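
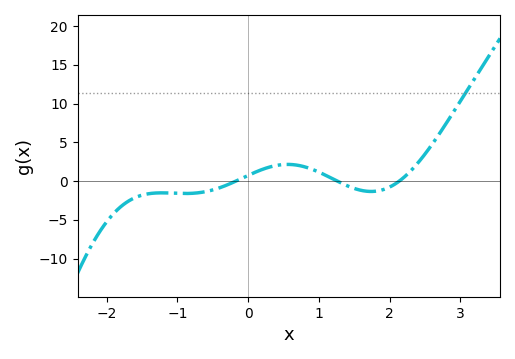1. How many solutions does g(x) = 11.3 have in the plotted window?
1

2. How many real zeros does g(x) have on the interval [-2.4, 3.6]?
3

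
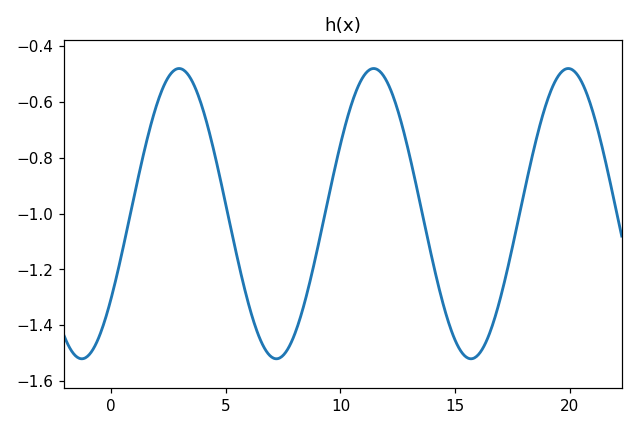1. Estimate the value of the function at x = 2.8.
-0.484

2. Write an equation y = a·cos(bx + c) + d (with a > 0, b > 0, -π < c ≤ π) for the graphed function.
y = 0.52cos(0.74x - 2.19) - 1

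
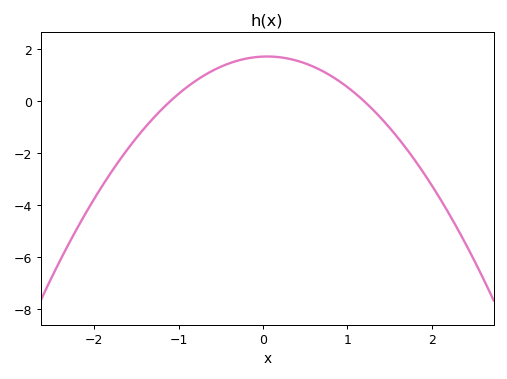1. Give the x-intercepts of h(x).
-1.1, 1.2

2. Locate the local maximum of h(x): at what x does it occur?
0.05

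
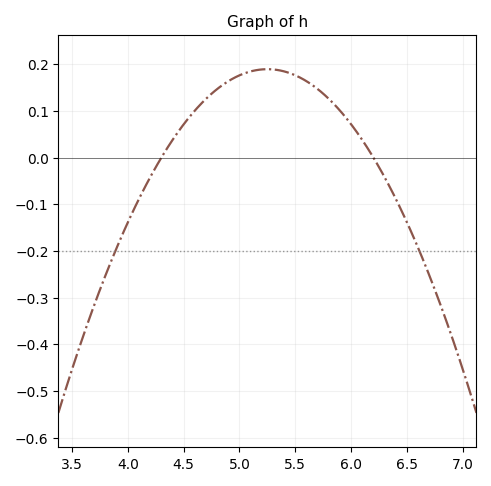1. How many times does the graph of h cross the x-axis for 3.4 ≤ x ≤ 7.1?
2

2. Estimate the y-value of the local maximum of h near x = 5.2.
0.19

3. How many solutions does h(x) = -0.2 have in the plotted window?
2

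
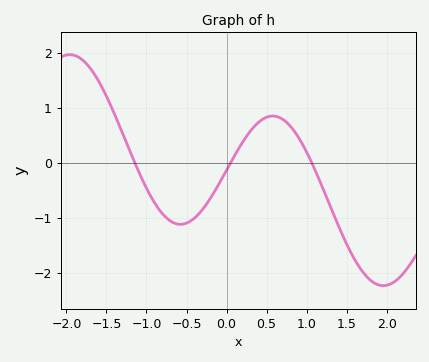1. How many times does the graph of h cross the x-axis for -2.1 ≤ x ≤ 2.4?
3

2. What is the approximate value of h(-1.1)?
-0.2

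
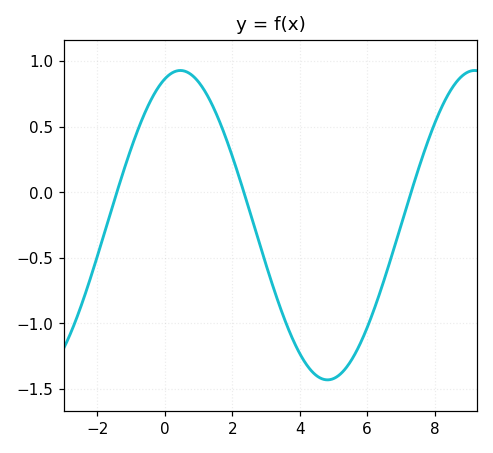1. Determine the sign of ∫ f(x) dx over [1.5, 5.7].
negative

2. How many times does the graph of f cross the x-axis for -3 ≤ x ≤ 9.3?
3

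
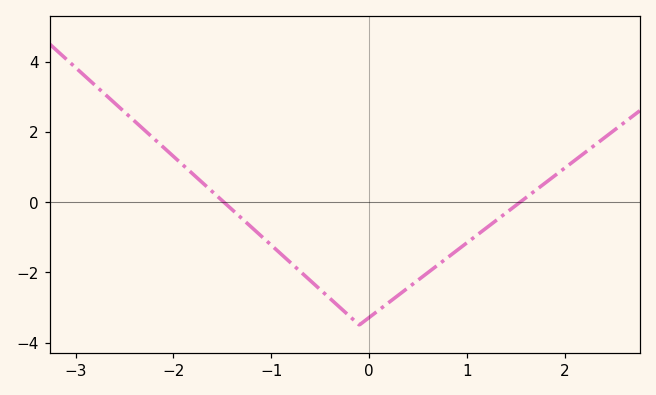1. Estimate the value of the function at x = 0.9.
-1.37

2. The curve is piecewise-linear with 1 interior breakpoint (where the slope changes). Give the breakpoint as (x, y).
(-0.1, -3.5)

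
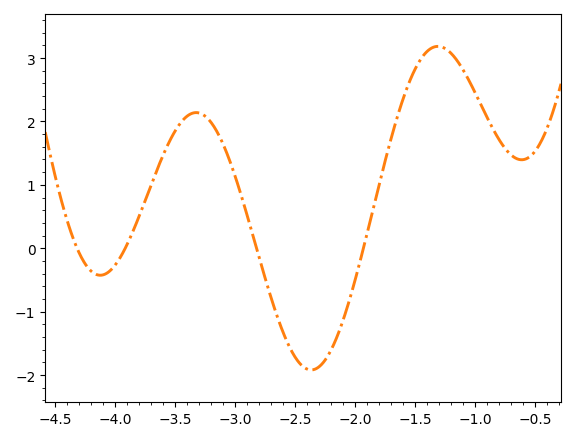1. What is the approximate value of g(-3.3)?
2.13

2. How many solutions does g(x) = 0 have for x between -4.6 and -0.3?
4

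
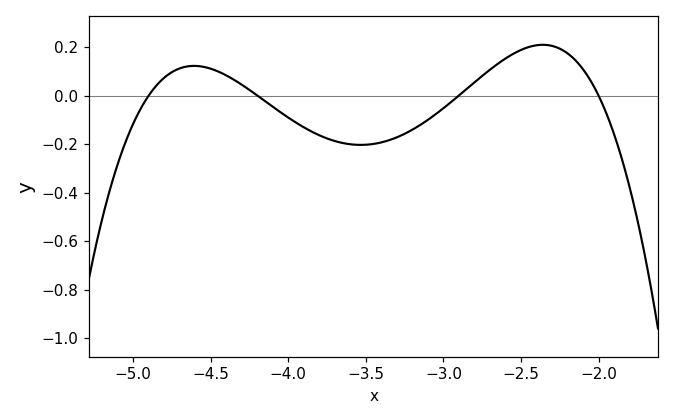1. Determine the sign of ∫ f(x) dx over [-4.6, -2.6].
negative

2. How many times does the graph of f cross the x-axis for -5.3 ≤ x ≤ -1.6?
4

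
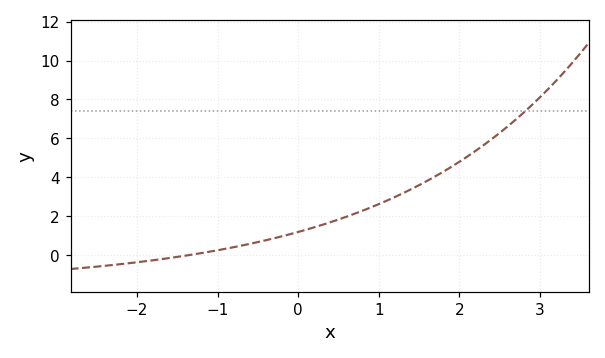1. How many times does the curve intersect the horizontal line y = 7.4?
1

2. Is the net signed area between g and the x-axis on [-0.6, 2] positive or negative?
positive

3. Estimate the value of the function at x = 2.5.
6.2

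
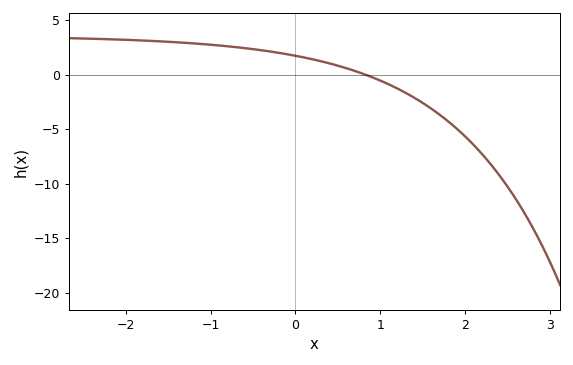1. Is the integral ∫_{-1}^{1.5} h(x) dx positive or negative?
positive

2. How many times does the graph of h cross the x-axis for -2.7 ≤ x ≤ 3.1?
1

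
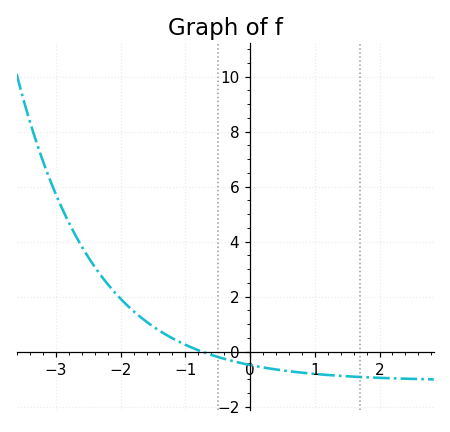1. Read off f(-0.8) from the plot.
0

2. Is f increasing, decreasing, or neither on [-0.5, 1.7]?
decreasing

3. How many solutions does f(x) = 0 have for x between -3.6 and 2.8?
1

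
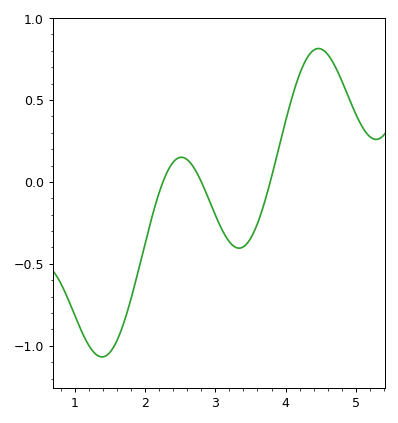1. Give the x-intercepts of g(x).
2.25, 2.8, 3.78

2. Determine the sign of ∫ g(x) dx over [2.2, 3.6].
negative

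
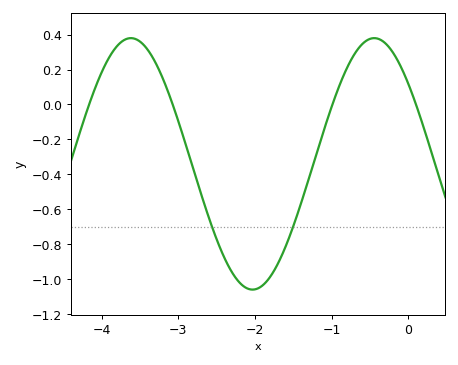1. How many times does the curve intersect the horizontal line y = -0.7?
2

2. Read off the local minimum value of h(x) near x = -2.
-1.06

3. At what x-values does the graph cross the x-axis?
-4.16, -3.07, -0.99, 0.1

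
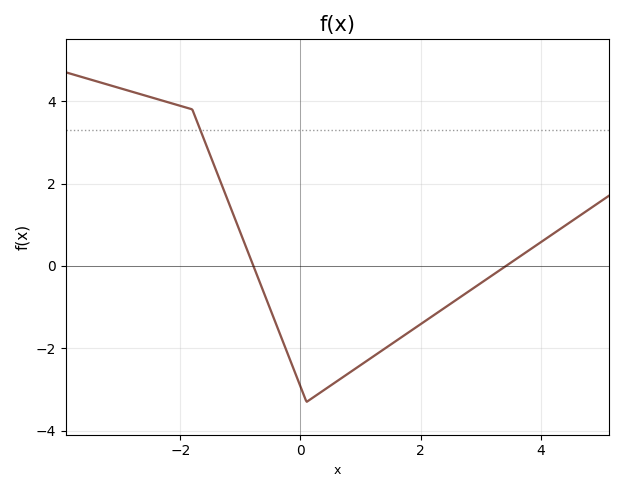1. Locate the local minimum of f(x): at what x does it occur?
0.1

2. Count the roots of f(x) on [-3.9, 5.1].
2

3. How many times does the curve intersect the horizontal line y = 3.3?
1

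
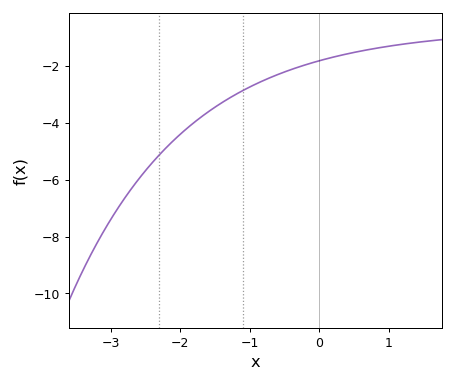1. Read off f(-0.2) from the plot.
-2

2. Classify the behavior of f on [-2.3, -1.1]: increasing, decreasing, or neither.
increasing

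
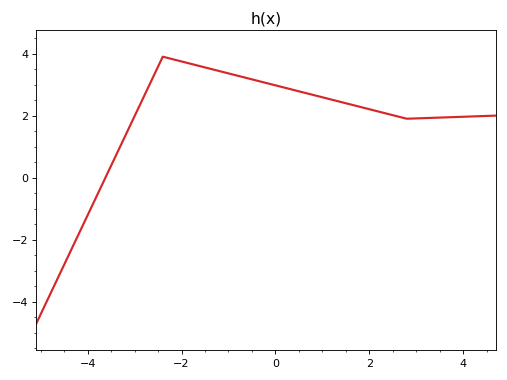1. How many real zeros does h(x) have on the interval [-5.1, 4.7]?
1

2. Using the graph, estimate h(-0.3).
3.09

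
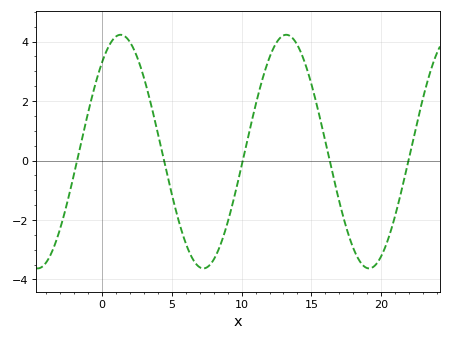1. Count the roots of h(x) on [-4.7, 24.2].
5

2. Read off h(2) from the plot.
3.99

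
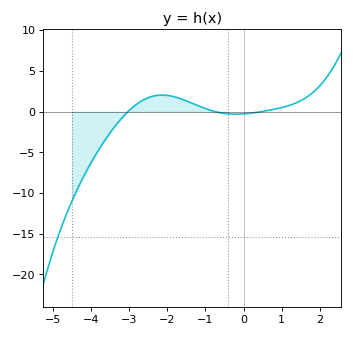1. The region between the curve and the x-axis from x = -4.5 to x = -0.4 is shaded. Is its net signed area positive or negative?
negative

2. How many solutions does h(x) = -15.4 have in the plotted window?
1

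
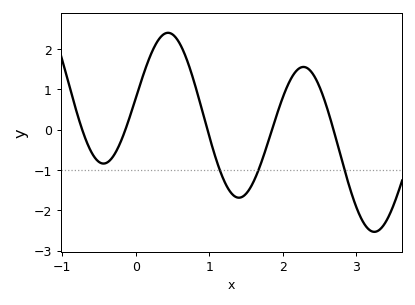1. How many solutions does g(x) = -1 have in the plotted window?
3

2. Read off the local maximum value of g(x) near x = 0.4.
2.41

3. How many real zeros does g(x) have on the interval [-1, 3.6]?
5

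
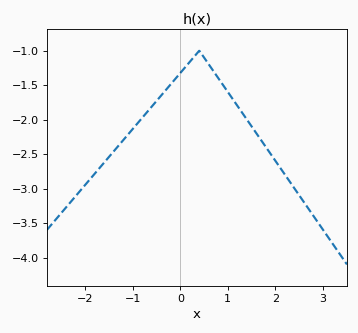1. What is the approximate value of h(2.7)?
-3.29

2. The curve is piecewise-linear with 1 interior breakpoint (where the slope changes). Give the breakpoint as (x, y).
(0.4, -1)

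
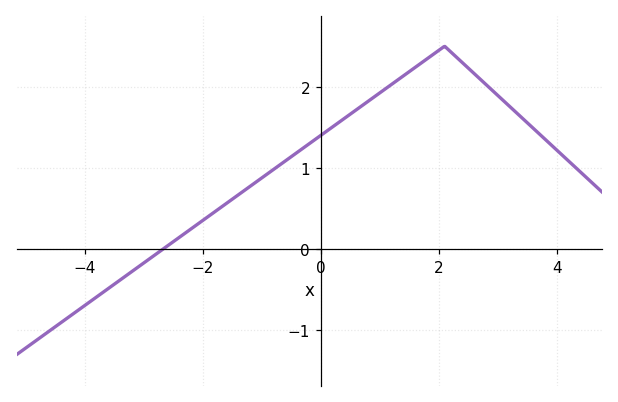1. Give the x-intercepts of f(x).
-2.6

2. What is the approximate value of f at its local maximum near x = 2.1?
2.5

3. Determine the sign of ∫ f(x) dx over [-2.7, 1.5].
positive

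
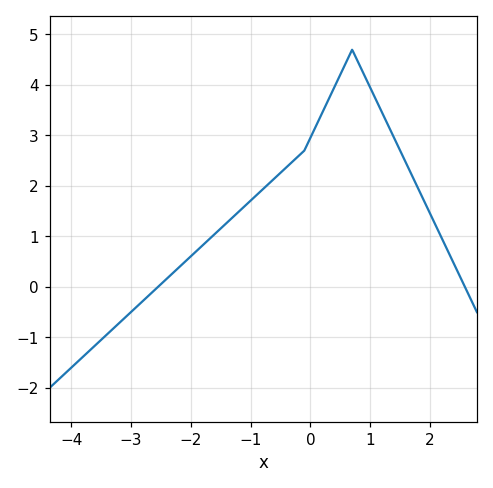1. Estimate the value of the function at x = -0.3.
2.48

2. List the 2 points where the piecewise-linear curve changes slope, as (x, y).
(-0.1, 2.7); (0.7, 4.7)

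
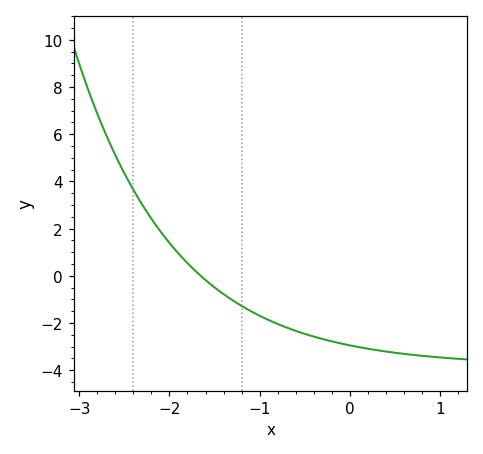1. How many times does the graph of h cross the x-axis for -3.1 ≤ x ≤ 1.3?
1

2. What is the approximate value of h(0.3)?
-3.15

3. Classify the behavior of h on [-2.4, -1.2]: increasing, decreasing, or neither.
decreasing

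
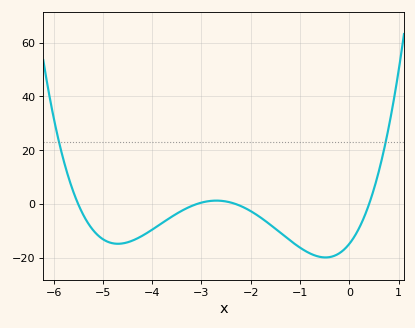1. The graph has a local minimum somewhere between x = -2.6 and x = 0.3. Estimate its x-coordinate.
-0.5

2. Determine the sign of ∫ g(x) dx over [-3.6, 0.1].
negative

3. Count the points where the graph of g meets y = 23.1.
2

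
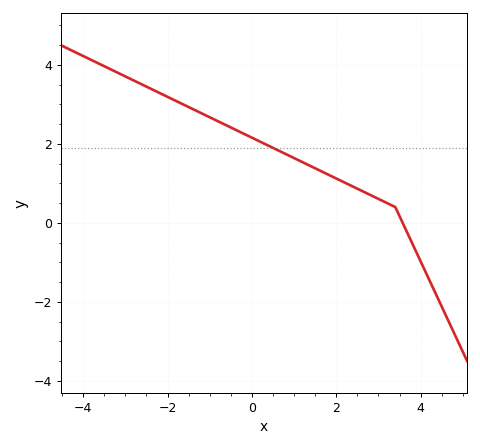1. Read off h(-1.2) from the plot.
2.8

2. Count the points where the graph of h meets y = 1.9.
1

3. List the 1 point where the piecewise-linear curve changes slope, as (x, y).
(3.4, 0.4)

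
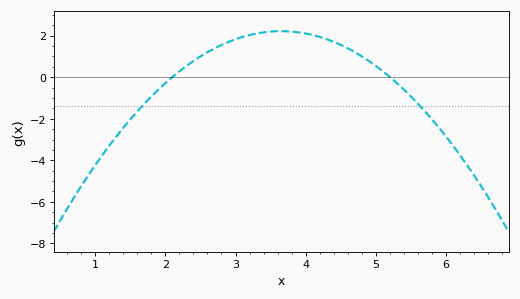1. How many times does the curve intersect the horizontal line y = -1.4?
2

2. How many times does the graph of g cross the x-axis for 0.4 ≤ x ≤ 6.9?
2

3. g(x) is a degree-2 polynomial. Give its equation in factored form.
y = -0.92(x - 2.1)(x - 5.2)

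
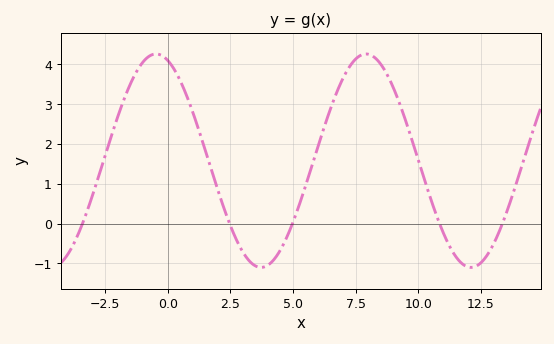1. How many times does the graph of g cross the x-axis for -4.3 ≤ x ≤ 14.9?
5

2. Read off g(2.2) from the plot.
0.465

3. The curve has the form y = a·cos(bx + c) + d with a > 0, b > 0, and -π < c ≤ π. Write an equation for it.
y = 2.68cos(0.75x + 0.35) + 1.58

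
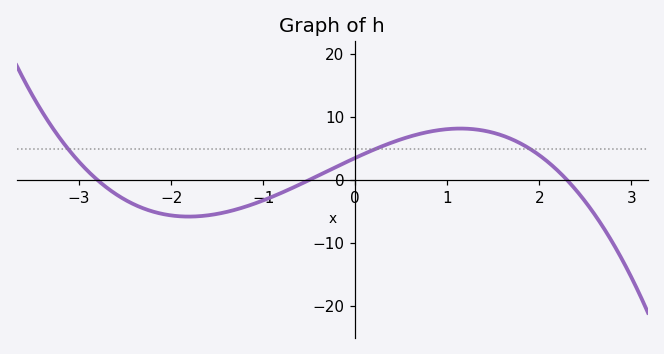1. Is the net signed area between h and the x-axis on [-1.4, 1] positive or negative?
positive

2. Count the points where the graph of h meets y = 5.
3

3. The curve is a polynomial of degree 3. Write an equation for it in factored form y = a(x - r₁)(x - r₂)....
y = -1.09(x + 2.8)(x + 0.5)(x - 2.3)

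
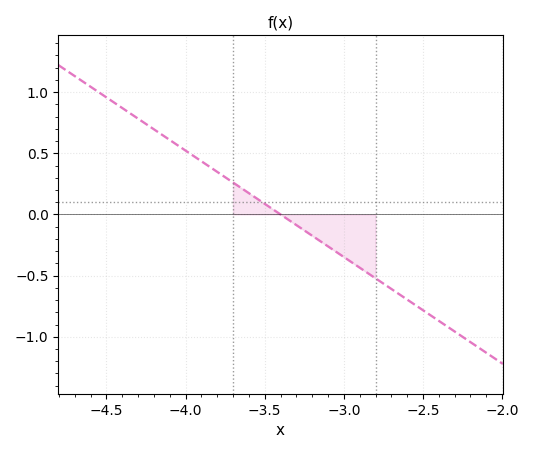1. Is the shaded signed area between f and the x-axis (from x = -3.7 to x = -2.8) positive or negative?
negative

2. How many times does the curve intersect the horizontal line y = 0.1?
1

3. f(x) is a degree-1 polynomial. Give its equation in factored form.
y = -0.87(x + 3.4)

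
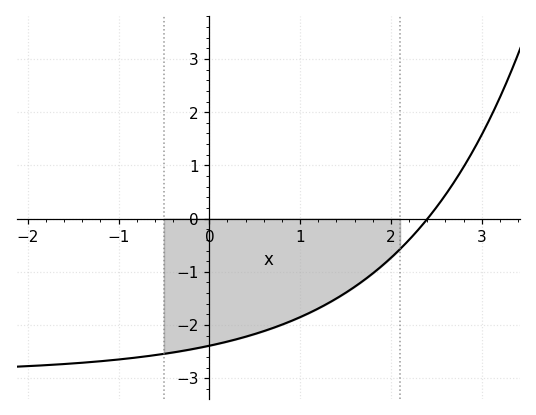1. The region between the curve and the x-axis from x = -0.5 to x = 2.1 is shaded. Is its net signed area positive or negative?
negative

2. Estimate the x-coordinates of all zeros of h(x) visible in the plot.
2.4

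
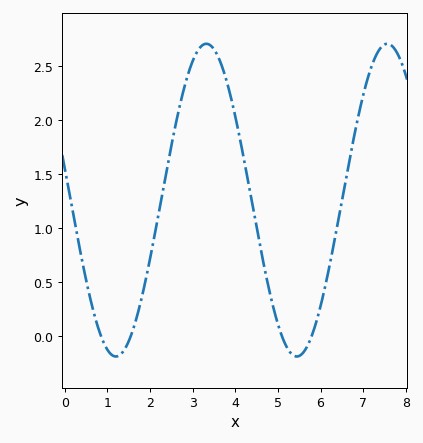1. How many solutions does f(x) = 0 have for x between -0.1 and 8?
4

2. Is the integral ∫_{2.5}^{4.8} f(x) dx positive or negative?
positive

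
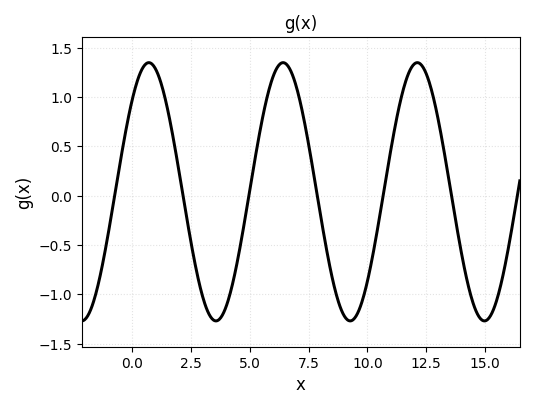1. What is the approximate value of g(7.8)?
0.1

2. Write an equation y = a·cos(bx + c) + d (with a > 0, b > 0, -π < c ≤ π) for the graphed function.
y = 1.31cos(1.1x - 0.77) + 0.04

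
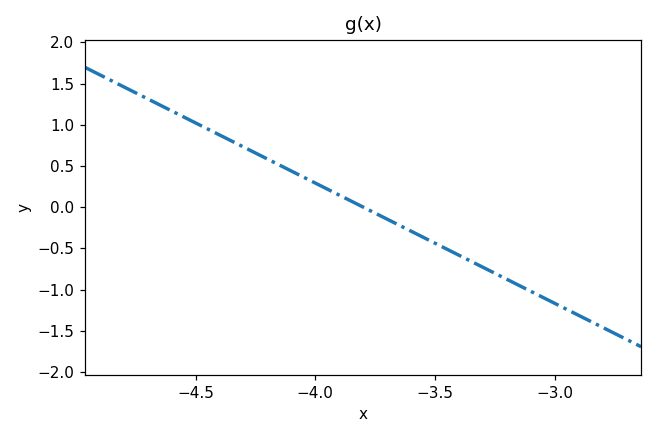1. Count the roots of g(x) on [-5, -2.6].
1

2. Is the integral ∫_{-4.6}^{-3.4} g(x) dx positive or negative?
positive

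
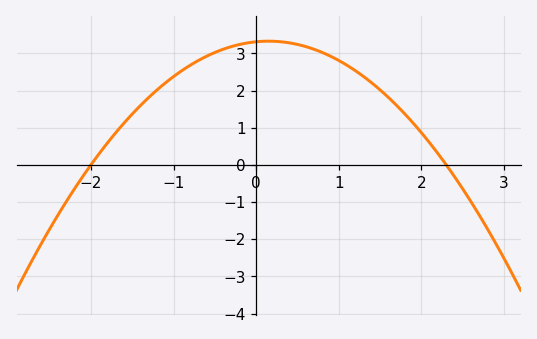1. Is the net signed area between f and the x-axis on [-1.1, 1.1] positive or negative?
positive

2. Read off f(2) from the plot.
0.864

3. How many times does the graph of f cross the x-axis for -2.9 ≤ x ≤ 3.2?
2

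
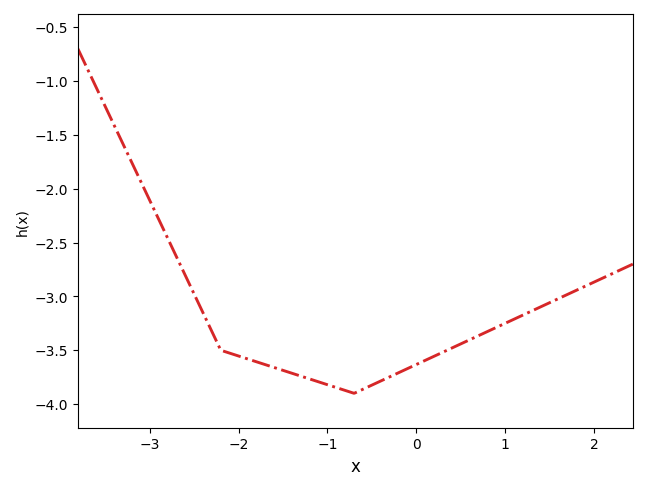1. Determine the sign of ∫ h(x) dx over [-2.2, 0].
negative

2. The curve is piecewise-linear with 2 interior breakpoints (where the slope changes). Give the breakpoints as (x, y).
(-2.2, -3.5); (-0.7, -3.9)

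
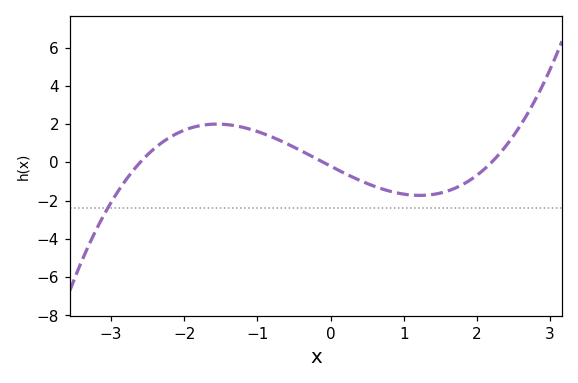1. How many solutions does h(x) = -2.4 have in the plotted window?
1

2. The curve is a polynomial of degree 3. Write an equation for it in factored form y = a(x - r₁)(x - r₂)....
y = 0.35(x + 2.6)(x + 0.1)(x - 2.2)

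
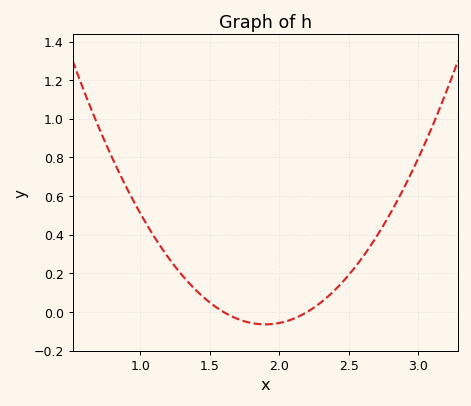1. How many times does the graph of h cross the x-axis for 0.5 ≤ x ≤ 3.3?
2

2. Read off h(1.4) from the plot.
0.12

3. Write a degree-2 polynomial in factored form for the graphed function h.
y = 0.71(x - 1.6)(x - 2.2)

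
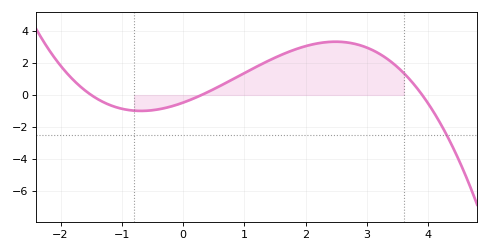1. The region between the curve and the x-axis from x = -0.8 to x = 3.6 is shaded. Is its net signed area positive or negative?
positive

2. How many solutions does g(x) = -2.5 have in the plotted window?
1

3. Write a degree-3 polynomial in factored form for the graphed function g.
y = -0.27(x + 1.5)(x - 0.3)(x - 3.9)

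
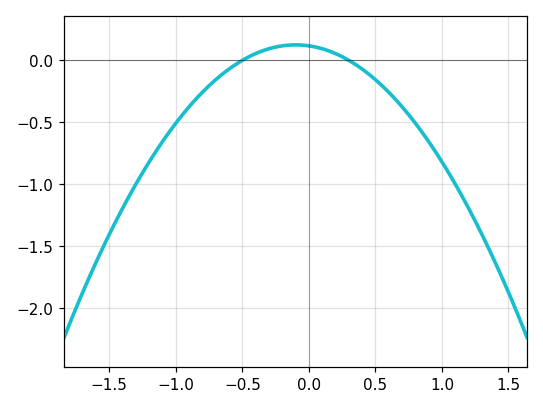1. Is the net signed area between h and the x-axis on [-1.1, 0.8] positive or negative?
negative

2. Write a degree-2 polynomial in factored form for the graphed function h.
y = -0.78(x + 0.5)(x - 0.3)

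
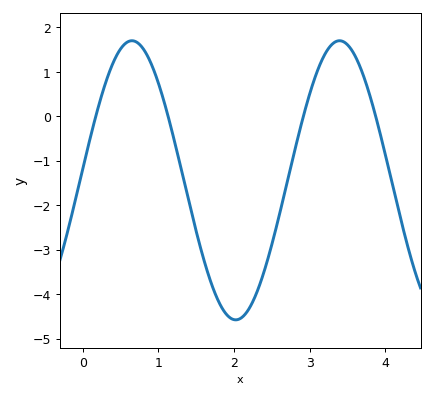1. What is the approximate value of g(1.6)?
-3.22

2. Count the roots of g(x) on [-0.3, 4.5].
4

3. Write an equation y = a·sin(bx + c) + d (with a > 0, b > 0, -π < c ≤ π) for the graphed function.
y = 3.14sin(2.29x + 0.08) - 1.44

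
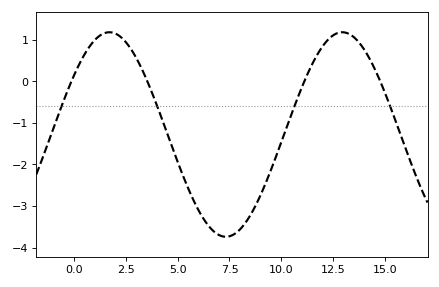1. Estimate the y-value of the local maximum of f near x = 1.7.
1.18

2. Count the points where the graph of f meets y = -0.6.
4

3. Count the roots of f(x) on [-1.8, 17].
4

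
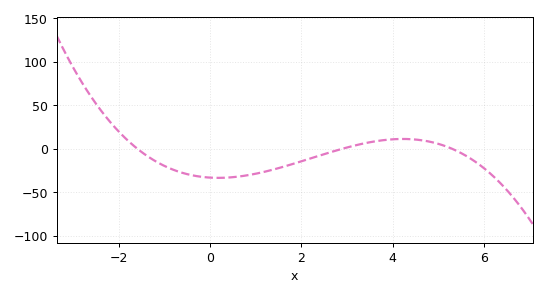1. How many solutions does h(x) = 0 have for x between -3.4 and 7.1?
3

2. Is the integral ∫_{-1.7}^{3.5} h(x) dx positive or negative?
negative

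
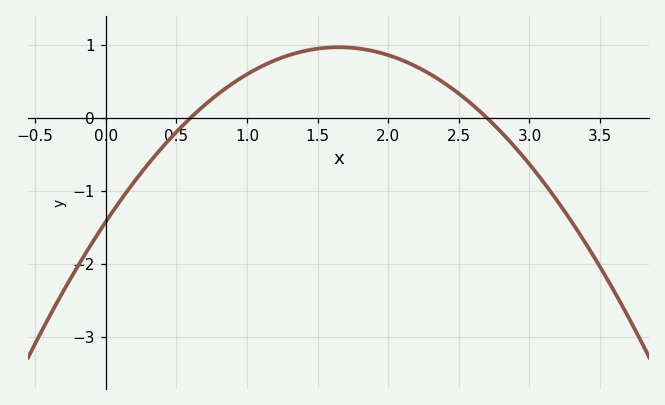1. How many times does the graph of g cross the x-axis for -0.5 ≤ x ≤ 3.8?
2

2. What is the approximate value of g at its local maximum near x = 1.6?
1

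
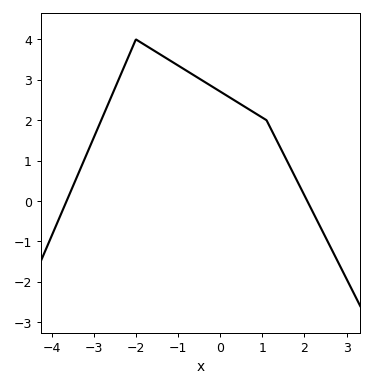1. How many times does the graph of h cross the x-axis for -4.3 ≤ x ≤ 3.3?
2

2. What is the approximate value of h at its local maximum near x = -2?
4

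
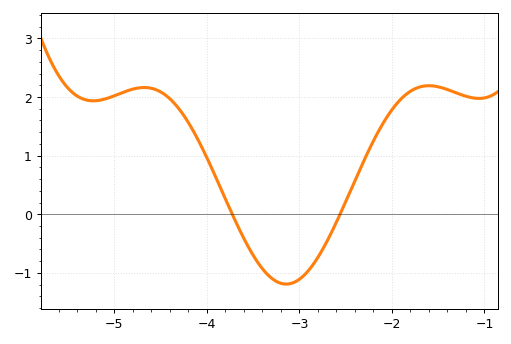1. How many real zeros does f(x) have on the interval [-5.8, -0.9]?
2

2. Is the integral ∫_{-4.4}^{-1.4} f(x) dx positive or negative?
positive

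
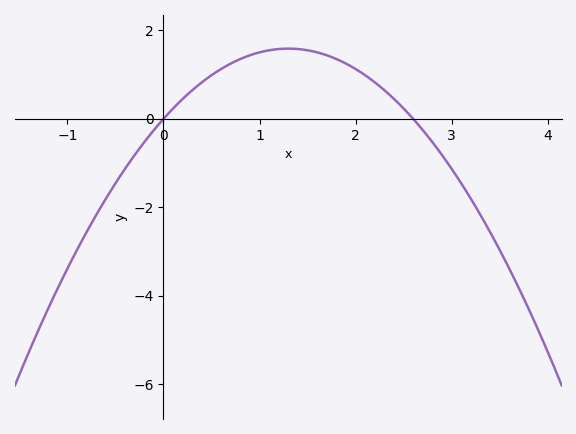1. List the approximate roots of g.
0, 2.6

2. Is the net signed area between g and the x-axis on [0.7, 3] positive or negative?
positive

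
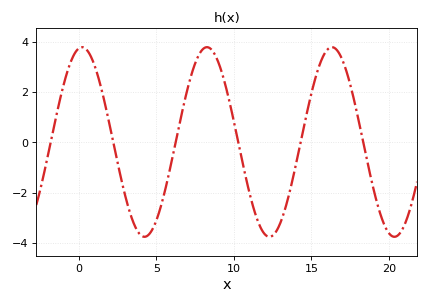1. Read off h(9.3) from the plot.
2.6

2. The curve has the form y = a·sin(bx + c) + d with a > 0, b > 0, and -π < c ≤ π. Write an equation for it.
y = 3.77sin(0.78x + 1.4) + 0.01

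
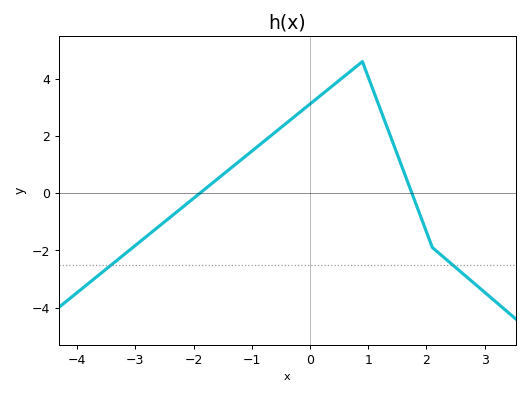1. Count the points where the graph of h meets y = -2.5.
2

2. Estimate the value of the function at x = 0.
3.2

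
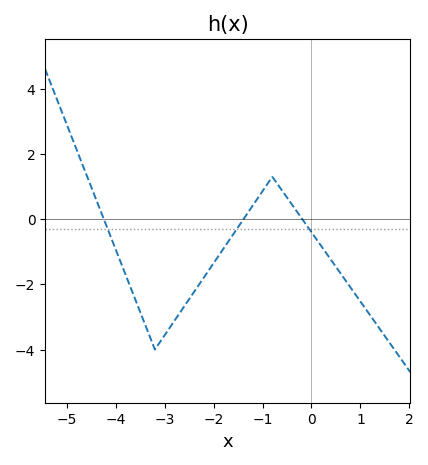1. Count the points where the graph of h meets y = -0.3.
3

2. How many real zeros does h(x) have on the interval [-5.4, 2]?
3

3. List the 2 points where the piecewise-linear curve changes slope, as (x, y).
(-3.2, -4); (-0.8, 1.3)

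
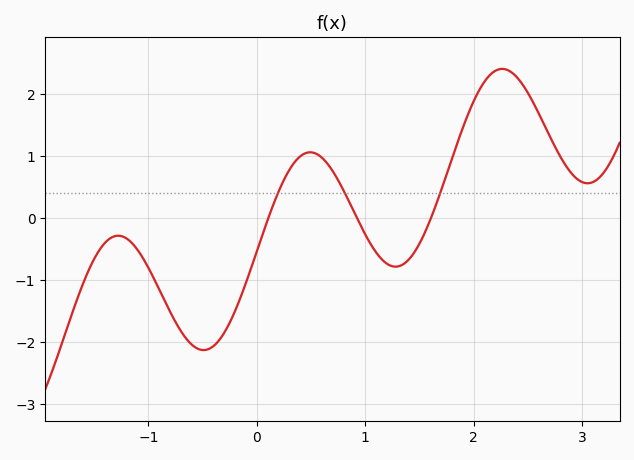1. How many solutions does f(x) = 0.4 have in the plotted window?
3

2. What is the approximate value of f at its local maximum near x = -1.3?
-0.282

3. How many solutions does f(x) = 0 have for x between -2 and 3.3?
3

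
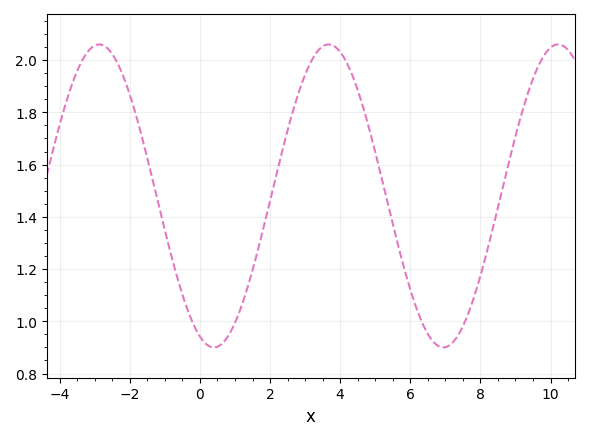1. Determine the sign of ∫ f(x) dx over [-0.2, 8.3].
positive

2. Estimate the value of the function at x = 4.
2.04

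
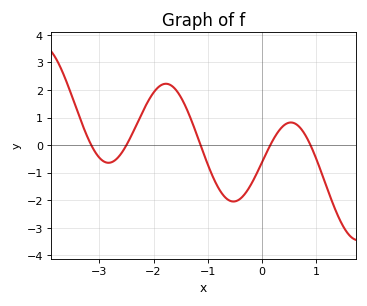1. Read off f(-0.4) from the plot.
-1.94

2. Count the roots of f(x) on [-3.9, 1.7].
5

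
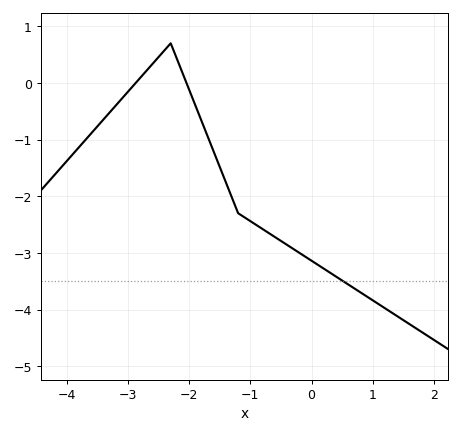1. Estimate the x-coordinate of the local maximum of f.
-2.3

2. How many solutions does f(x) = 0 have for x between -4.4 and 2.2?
2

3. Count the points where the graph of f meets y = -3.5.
1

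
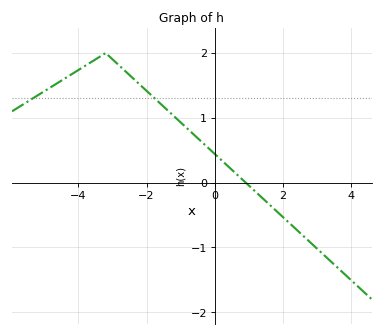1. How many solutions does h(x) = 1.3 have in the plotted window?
2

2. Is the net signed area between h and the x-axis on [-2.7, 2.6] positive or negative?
positive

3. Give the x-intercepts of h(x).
0.912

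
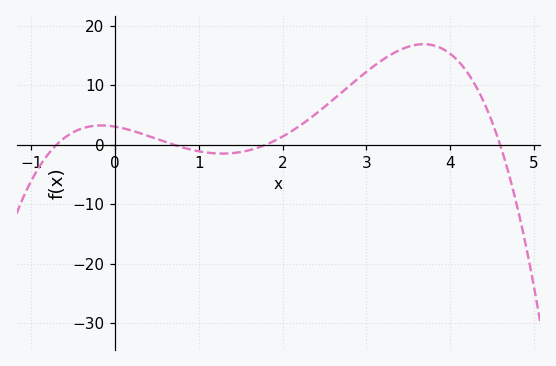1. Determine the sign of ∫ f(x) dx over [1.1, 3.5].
positive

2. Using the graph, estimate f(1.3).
-1.48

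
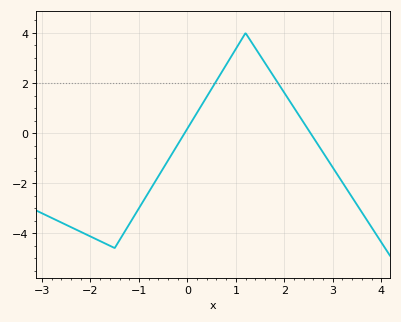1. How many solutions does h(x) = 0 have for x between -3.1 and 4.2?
2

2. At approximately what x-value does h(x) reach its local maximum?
1.2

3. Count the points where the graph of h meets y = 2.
2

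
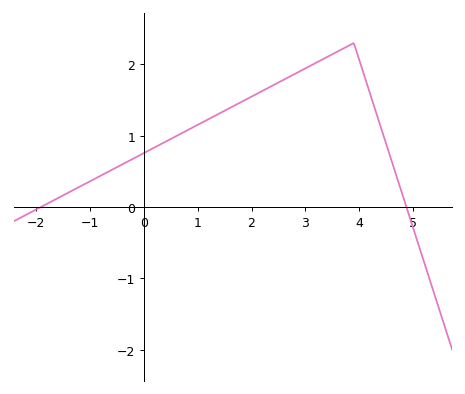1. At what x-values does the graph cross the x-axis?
-2, 4.8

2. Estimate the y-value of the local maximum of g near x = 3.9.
2.3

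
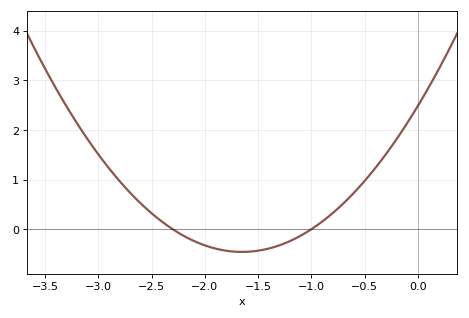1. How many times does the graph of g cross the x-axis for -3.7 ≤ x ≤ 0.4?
2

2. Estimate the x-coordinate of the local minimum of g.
-1.6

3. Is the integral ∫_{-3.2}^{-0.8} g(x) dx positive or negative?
positive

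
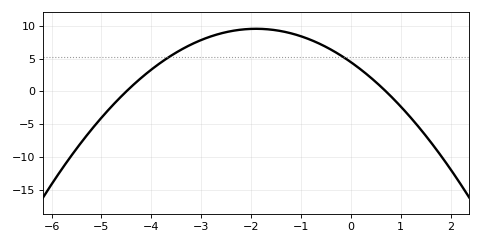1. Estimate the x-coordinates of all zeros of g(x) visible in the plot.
-4.5, 0.7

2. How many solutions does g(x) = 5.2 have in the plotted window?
2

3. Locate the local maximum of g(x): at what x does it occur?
-1.9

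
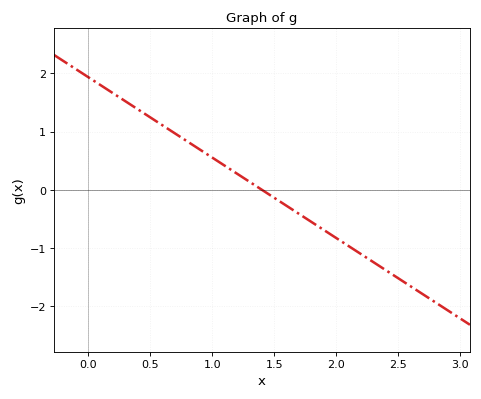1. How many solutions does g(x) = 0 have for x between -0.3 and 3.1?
1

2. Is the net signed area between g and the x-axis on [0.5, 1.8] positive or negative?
positive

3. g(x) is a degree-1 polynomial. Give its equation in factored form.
y = -1.38(x - 1.4)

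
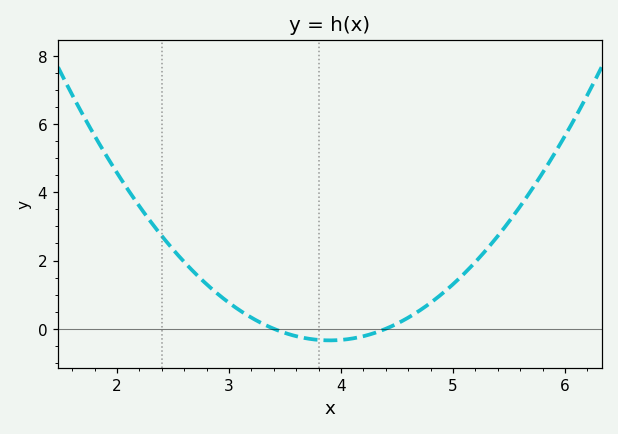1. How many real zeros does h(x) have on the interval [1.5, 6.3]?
2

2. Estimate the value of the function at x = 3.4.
0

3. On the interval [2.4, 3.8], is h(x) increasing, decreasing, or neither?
decreasing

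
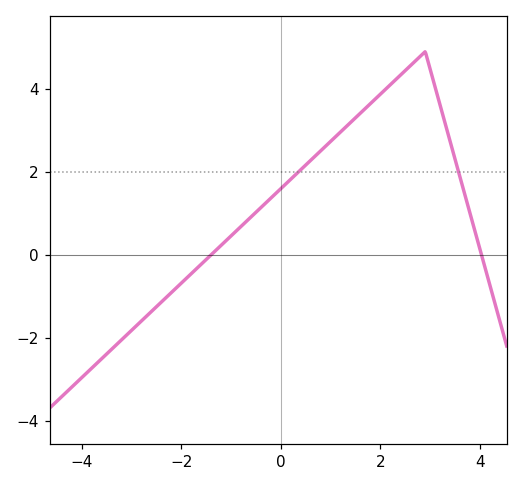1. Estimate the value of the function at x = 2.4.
4.4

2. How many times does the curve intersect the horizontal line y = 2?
2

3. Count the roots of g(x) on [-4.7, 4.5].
2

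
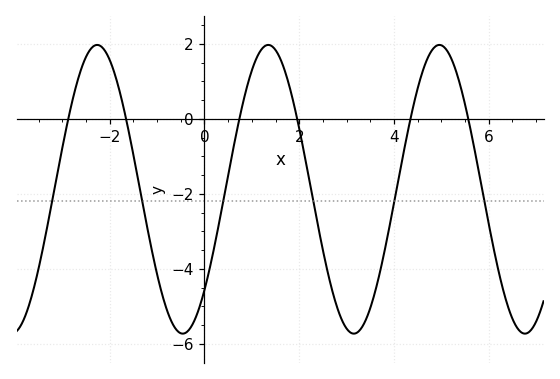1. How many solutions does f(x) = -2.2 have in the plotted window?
6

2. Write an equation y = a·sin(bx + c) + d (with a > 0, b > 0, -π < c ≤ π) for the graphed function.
y = 3.85sin(1.7x - 0.77) - 1.88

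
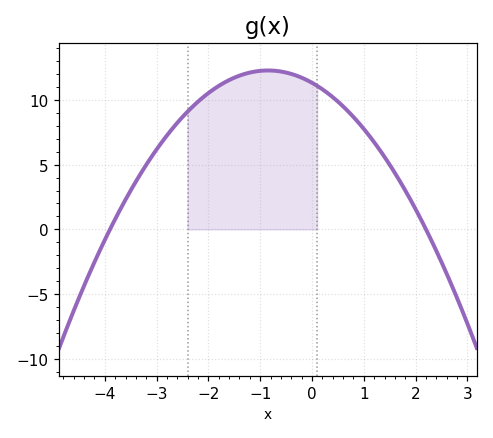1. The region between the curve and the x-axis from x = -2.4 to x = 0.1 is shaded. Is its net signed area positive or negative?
positive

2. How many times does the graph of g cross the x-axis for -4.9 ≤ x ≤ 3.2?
2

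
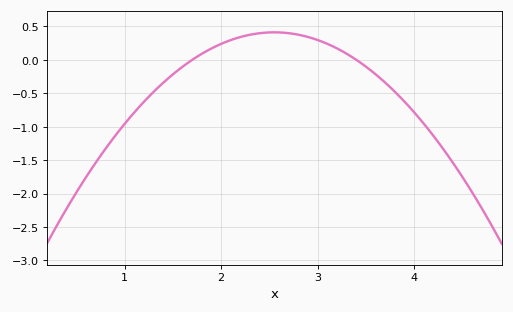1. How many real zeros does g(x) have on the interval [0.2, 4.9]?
2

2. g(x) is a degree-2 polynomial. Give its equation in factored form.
y = -0.57(x - 1.7)(x - 3.4)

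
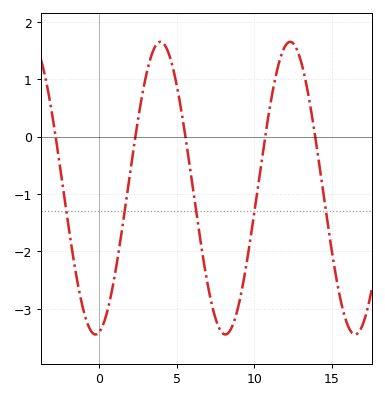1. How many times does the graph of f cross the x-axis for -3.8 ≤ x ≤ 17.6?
5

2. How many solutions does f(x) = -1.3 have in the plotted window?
5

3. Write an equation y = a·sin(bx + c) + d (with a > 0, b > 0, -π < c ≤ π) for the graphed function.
y = 2.55sin(0.75x - 1.38) - 0.9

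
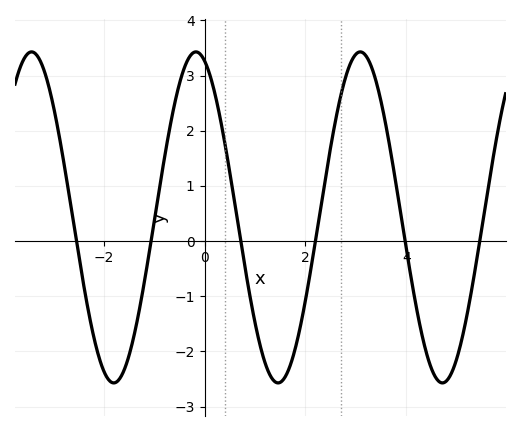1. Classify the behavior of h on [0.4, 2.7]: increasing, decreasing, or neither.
neither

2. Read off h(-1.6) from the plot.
-2.4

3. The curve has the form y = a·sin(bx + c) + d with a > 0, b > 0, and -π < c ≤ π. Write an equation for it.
y = 3sin(1.9x + 1.9) + 0.43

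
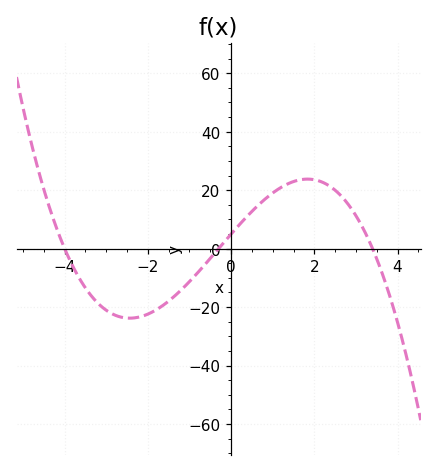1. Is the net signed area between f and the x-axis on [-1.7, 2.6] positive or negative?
positive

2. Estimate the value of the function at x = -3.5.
-14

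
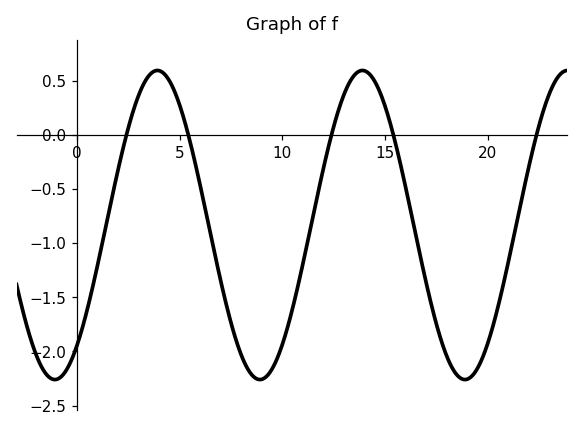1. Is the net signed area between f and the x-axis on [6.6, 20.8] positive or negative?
negative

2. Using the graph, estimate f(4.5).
0.5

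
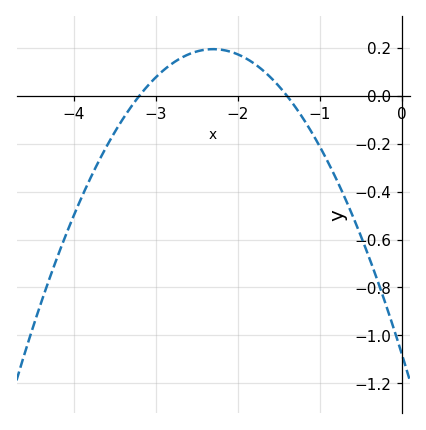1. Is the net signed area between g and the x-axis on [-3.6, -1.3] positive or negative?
positive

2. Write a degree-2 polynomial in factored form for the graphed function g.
y = -0.24(x + 3.2)(x + 1.4)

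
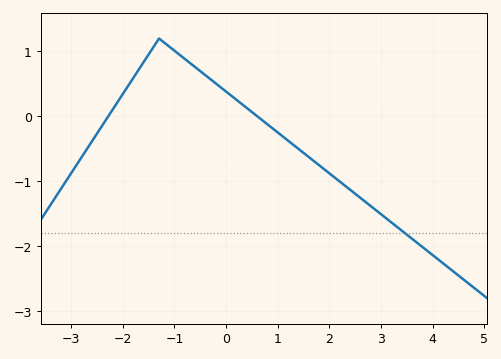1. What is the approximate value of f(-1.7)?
0.712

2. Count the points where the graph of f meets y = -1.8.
1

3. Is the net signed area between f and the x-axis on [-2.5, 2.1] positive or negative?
positive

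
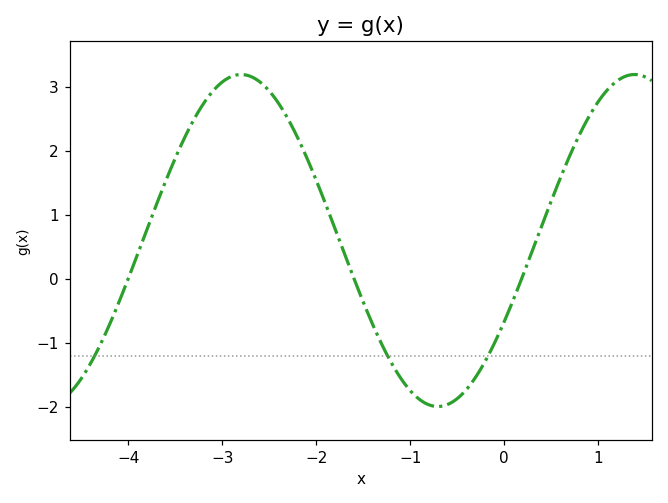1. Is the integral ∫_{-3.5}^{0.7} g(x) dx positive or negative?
positive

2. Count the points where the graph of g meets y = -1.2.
3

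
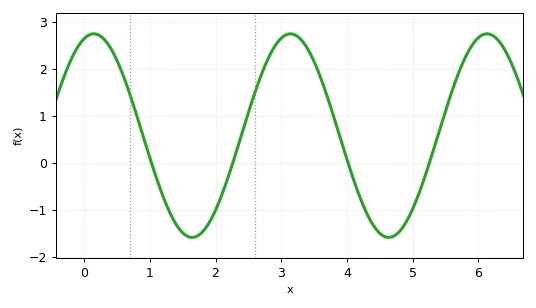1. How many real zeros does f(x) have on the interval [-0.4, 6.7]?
4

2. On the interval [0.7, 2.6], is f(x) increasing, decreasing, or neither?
neither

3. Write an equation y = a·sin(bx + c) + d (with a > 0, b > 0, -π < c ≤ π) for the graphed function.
y = 2.17sin(2.1x + 1.26) + 0.58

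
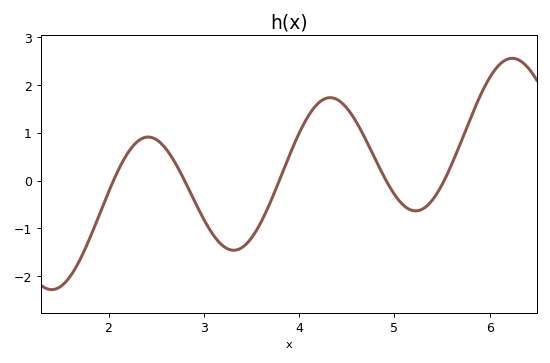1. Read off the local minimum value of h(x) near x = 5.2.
-0.633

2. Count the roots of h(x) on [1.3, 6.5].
5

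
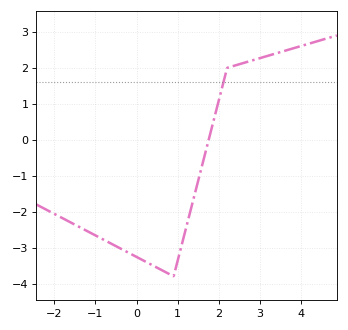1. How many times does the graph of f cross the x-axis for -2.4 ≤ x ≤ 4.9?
1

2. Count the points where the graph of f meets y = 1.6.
1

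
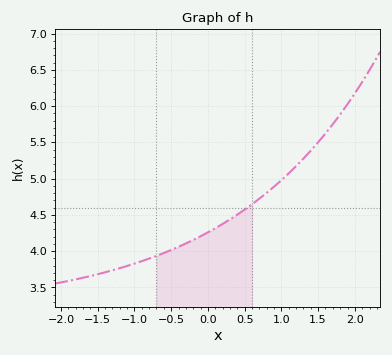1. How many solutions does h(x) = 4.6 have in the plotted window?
1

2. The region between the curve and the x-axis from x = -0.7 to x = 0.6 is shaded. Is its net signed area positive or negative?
positive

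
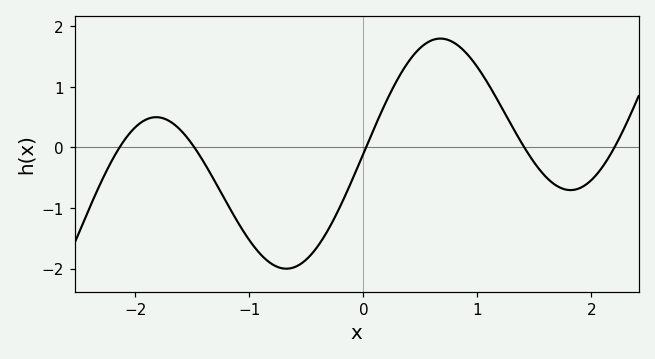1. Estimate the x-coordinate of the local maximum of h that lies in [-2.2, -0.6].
-1.8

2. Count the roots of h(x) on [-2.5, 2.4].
5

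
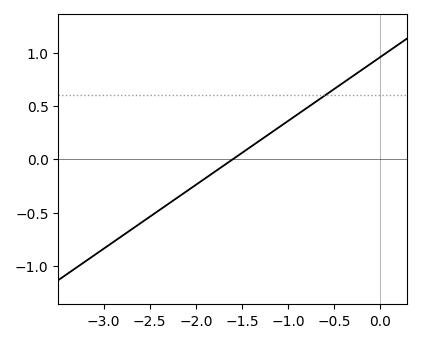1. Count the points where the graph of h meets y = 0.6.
1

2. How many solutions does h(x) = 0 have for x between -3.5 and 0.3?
1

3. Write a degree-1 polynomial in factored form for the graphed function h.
y = 0.6(x + 1.6)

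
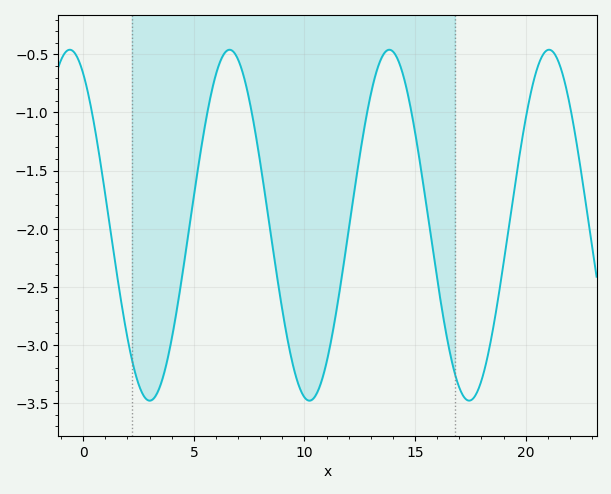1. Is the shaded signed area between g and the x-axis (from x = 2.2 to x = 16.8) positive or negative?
negative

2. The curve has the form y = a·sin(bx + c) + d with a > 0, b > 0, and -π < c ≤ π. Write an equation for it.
y = 1.51sin(0.87x + 2.1) - 1.97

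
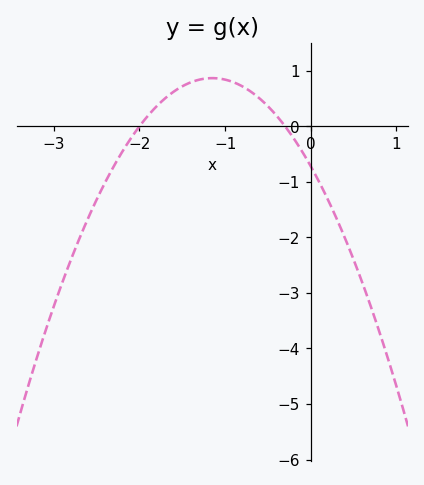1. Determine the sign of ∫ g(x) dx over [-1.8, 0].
positive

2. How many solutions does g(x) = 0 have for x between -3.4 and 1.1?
2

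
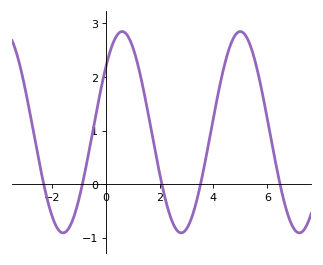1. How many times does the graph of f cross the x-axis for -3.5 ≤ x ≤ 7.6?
5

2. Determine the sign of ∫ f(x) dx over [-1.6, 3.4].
positive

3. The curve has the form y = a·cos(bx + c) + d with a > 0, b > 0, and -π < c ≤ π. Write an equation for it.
y = 1.88cos(1.4x - 0.86) + 0.97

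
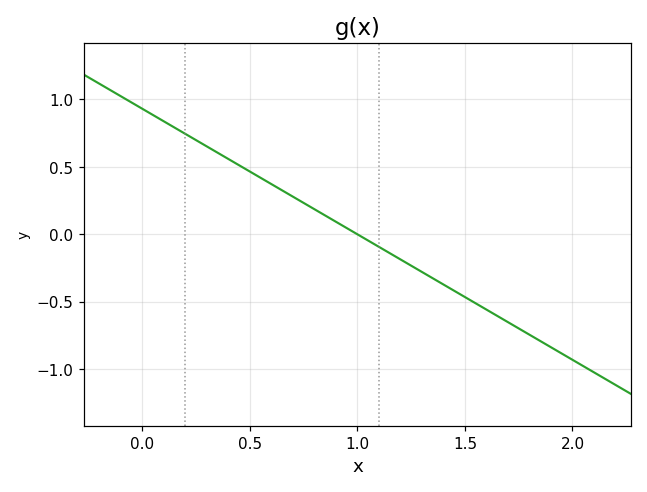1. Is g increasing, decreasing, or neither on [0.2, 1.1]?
decreasing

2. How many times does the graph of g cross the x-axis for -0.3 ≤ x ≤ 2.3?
1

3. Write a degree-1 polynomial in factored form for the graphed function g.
y = -0.93(x - 1)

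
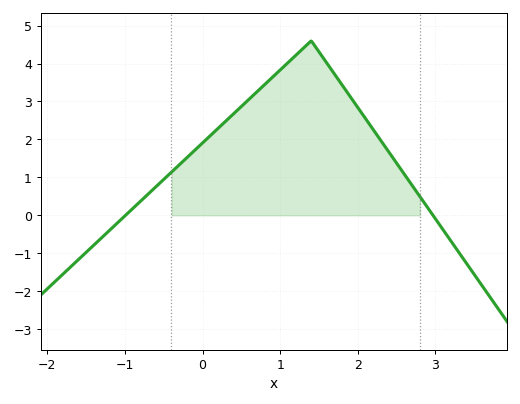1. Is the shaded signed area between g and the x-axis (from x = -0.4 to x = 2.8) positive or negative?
positive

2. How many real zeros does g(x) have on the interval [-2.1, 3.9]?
2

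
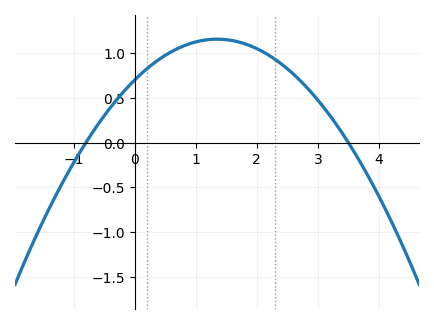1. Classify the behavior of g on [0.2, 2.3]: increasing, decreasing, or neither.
neither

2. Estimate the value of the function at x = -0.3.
0.475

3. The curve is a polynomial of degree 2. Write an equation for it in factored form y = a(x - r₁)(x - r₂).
y = -0.25(x + 0.8)(x - 3.5)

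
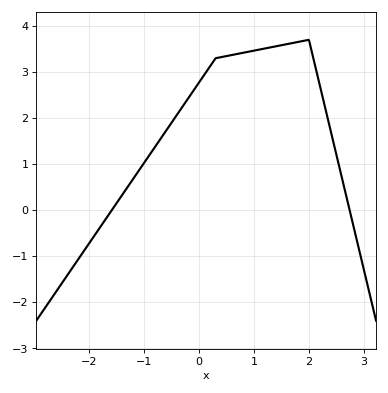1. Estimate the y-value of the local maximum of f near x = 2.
3.7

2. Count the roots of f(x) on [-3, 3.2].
2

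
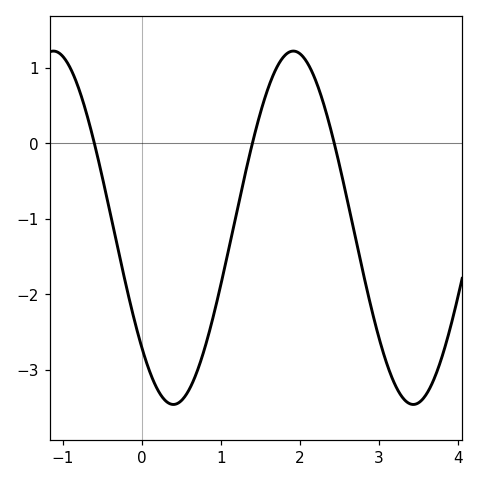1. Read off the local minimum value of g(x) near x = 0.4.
-3.46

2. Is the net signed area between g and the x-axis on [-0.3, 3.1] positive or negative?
negative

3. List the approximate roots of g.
-0.603, 1.4, 2.43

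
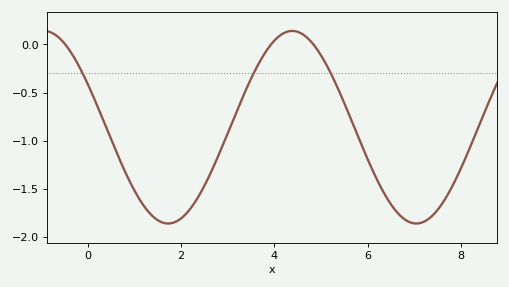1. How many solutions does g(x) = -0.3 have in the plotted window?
3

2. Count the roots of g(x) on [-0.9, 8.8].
3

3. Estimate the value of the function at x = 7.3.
-1.8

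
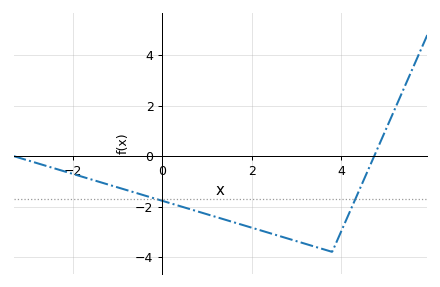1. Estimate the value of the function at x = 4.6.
-0.566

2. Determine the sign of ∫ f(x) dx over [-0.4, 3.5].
negative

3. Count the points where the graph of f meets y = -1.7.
2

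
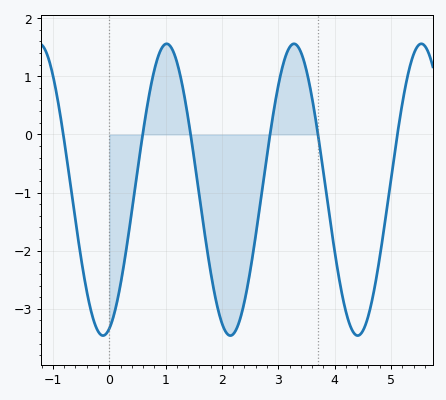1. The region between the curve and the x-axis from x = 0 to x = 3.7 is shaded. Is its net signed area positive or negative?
negative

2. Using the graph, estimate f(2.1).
-3.44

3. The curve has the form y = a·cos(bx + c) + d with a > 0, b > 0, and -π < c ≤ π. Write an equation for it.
y = 2.51cos(2.78x - 2.83) - 0.95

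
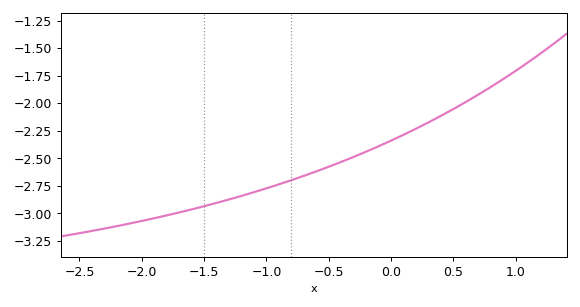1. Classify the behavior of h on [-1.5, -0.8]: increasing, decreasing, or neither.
increasing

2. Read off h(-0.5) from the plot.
-2.58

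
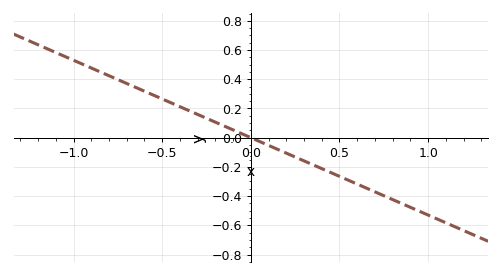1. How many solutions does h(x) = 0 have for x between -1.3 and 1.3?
1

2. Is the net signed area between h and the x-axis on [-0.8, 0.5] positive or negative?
positive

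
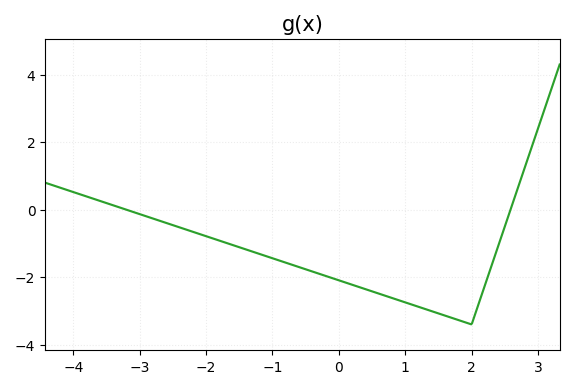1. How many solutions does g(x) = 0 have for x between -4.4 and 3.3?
2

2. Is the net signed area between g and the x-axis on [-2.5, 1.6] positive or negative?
negative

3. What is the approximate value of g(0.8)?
-2.62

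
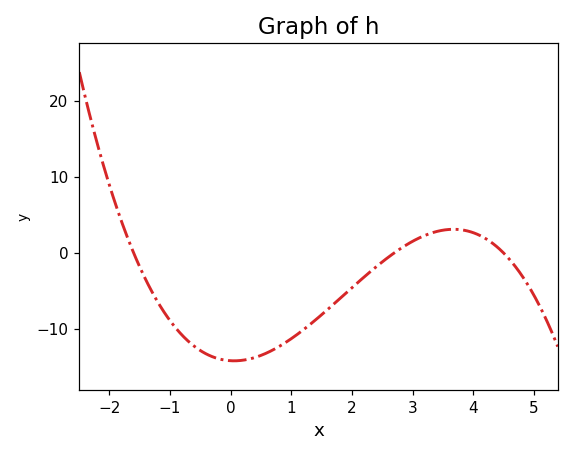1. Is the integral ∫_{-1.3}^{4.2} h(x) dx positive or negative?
negative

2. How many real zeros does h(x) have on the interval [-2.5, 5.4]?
3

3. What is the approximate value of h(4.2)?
1.91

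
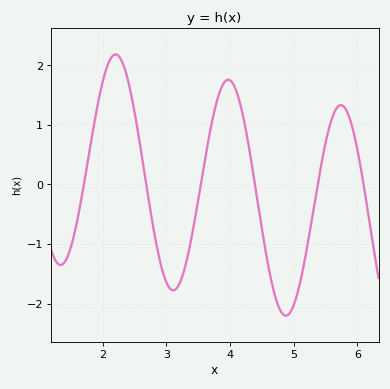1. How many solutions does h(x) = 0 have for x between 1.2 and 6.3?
6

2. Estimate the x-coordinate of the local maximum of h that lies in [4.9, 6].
5.7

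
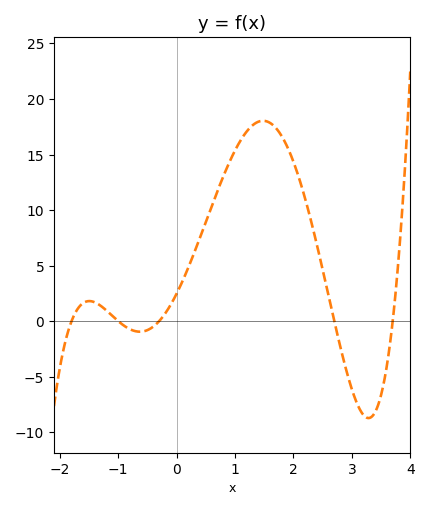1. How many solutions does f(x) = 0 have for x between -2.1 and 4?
5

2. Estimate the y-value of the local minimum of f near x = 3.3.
-8.5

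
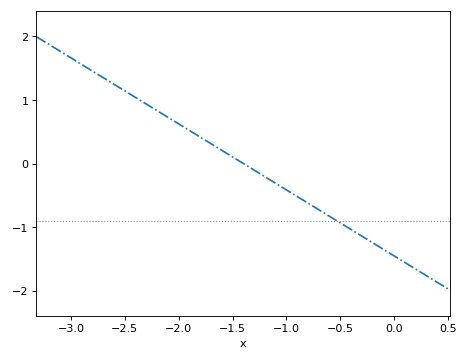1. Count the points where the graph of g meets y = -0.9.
1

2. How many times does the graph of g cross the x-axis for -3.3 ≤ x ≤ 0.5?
1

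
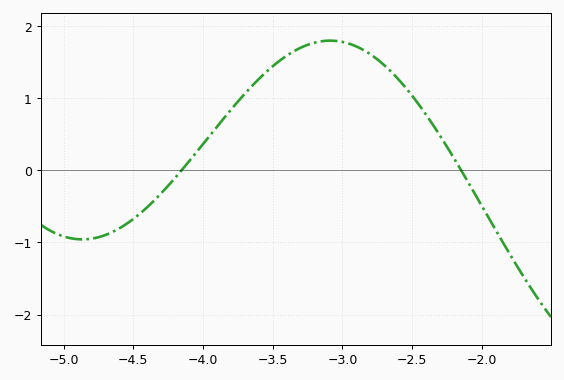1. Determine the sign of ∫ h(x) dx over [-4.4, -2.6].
positive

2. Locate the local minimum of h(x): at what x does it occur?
-4.85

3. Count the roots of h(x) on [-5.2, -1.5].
2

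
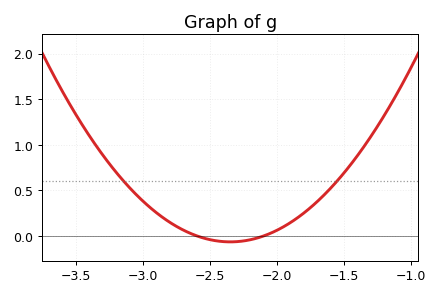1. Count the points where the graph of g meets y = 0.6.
2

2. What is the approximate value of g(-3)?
0.4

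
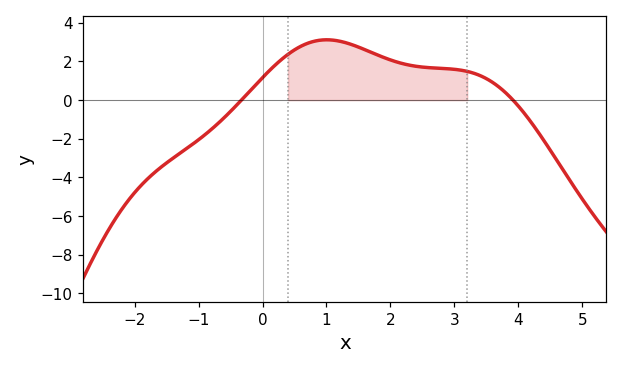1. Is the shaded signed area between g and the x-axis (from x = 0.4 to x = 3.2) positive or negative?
positive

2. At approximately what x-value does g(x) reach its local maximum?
1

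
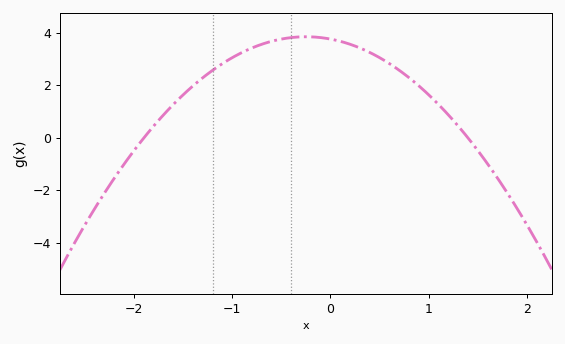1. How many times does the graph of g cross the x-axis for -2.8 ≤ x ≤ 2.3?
2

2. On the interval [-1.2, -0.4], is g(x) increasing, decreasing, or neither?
increasing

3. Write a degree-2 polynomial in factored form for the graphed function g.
y = -1.41(x + 1.9)(x - 1.4)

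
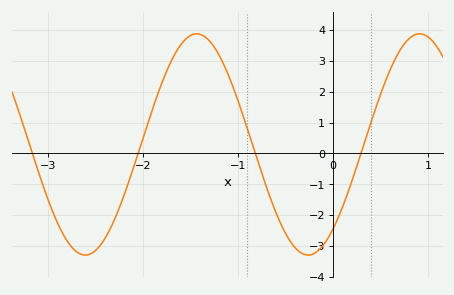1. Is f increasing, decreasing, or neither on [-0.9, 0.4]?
neither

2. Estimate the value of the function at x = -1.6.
3.5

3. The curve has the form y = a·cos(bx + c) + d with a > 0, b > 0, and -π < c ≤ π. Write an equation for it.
y = 3.58cos(2.7x - 2.4) + 0.29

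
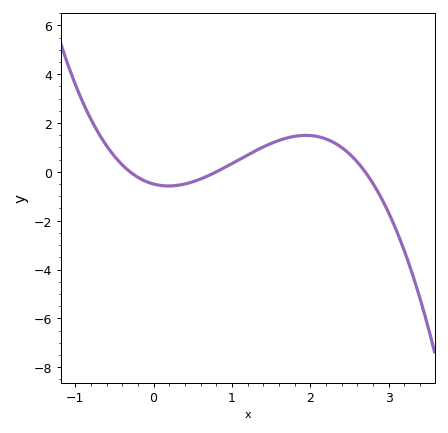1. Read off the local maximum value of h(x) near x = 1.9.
1.4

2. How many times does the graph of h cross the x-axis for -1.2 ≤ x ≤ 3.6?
3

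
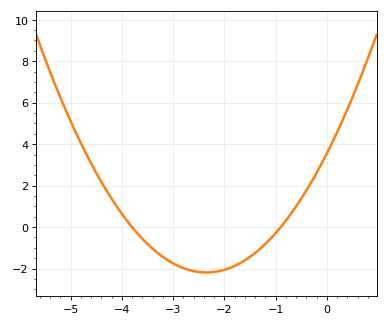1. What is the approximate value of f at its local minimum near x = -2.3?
-2.2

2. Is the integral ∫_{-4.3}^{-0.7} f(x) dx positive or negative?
negative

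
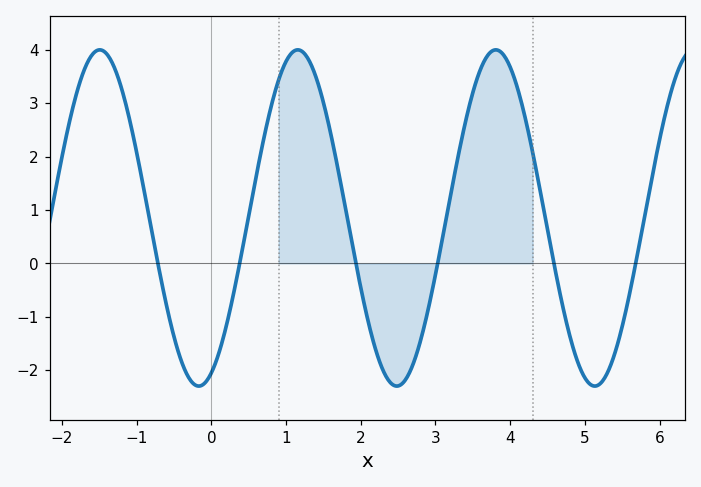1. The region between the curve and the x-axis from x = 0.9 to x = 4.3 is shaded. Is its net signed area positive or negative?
positive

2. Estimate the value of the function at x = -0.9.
1.36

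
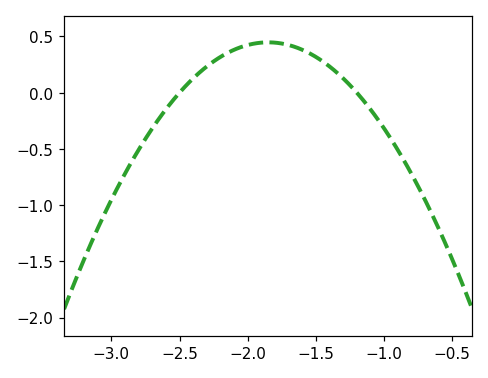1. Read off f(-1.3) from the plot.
0.15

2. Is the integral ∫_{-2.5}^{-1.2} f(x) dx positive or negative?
positive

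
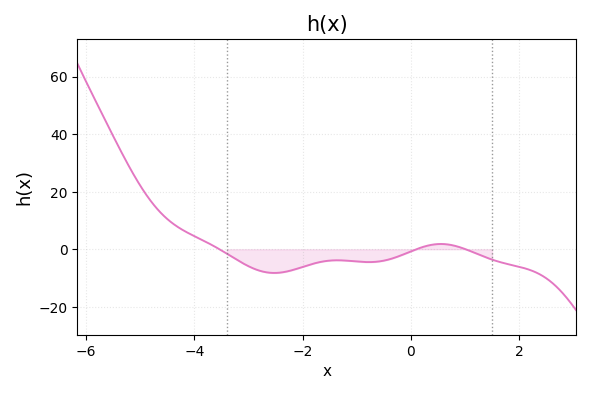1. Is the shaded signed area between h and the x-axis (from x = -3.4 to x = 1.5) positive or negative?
negative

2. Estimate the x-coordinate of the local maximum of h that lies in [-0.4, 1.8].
0.6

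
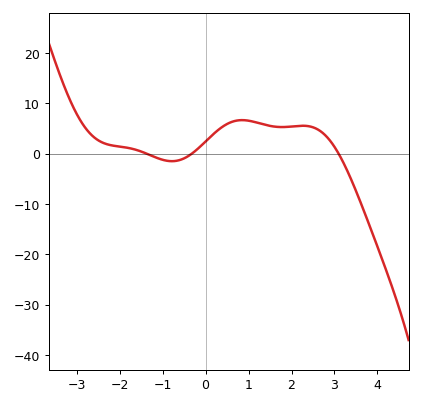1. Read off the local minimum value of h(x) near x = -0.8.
-1.48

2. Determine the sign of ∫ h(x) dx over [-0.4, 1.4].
positive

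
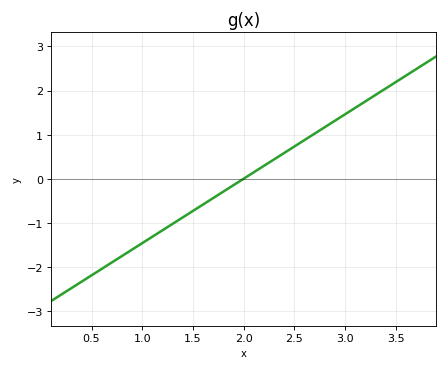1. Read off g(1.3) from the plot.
-1.02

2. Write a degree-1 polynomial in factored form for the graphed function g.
y = 1.46(x - 2)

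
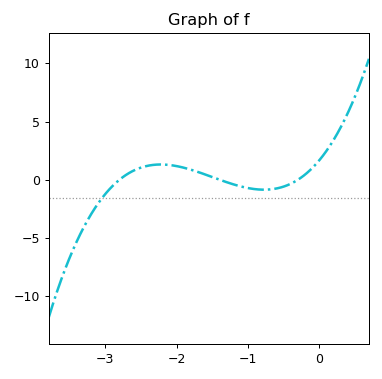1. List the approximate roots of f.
-2.8, -1.4, -0.3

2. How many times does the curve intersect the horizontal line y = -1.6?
1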